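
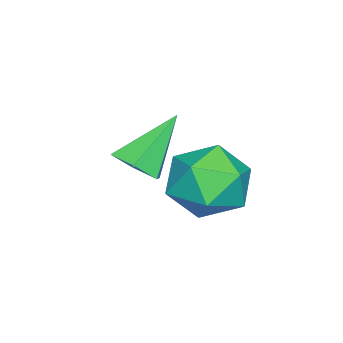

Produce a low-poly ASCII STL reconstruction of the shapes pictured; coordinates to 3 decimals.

solid 
facet normal -0.861 0.182 0.475
outer loop
vertex -1.361 0.244 -1.041
vertex -0.747 0.694 -0.102
vertex -1.091 1.422 -1.004
endloop
endfacet
facet normal -0.947 0.224 -0.232
outer loop
vertex -1.361 0.244 -1.041
vertex -1.091 1.422 -1.004
vertex -0.982 0.809 -2.041
endloop
endfacet
facet normal -0.757 -0.403 -0.514
outer loop
vertex -1.361 0.244 -1.041
vertex -0.982 0.809 -2.041
vertex -0.571 -0.298 -1.779
endloop
endfacet
facet normal -0.554 -0.832 0.018
outer loop
vertex -1.361 0.244 -1.041
vertex -0.571 -0.298 -1.779
vertex -0.426 -0.369 -0.581
endloop
endfacet
facet normal -0.618 -0.470 0.630
outer loop
vertex -1.361 0.244 -1.041
vertex -0.426 -0.369 -0.581
vertex -0.747 0.694 -0.102
endloop
endfacet
facet normal -0.499 0.722 -0.479
outer loop
vertex -0.982 0.809 -2.041
vertex -1.091 1.422 -1.004
vertex -0.134 1.609 -1.719
endloop
endfacet
facet normal -0.360 0.654 0.665
outer loop
vertex -1.091 1.422 -1.004
vertex -0.747 0.694 -0.102
vertex 0.011 1.538 -0.521
endloop
endfacet
facet normal 0.032 -0.402 0.915
outer loop
vertex -0.747 0.694 -0.102
vertex -0.426 -0.369 -0.581
vertex 0.422 0.431 -0.259
endloop
endfacet
facet normal 0.137 -0.988 -0.075
outer loop
vertex -0.426 -0.369 -0.581
vertex -0.571 -0.298 -1.779
vertex 0.531 -0.182 -1.296
endloop
endfacet
facet normal -0.192 -0.293 -0.937
outer loop
vertex -0.571 -0.298 -1.779
vertex -0.982 0.809 -2.041
vertex 0.187 0.546 -2.198
endloop
endfacet
facet normal 0.554 0.832 -0.018
outer loop
vertex 0.801 0.996 -1.259
vertex -0.134 1.609 -1.719
vertex 0.011 1.538 -0.521
endloop
endfacet
facet normal 0.757 0.403 0.514
outer loop
vertex 0.801 0.996 -1.259
vertex 0.011 1.538 -0.521
vertex 0.422 0.431 -0.259
endloop
endfacet
facet normal 0.947 -0.224 0.232
outer loop
vertex 0.801 0.996 -1.259
vertex 0.422 0.431 -0.259
vertex 0.531 -0.182 -1.296
endloop
endfacet
facet normal 0.861 -0.182 -0.475
outer loop
vertex 0.801 0.996 -1.259
vertex 0.531 -0.182 -1.296
vertex 0.187 0.546 -2.198
endloop
endfacet
facet normal 0.618 0.470 -0.630
outer loop
vertex 0.801 0.996 -1.259
vertex 0.187 0.546 -2.198
vertex -0.134 1.609 -1.719
endloop
endfacet
facet normal -0.137 0.988 0.075
outer loop
vertex 0.011 1.538 -0.521
vertex -0.134 1.609 -1.719
vertex -1.091 1.422 -1.004
endloop
endfacet
facet normal 0.192 0.293 0.937
outer loop
vertex 0.422 0.431 -0.259
vertex 0.011 1.538 -0.521
vertex -0.747 0.694 -0.102
endloop
endfacet
facet normal 0.499 -0.722 0.479
outer loop
vertex 0.531 -0.182 -1.296
vertex 0.422 0.431 -0.259
vertex -0.426 -0.369 -0.581
endloop
endfacet
facet normal 0.360 -0.654 -0.665
outer loop
vertex 0.187 0.546 -2.198
vertex 0.531 -0.182 -1.296
vertex -0.571 -0.298 -1.779
endloop
endfacet
facet normal -0.032 0.402 -0.915
outer loop
vertex -0.134 1.609 -1.719
vertex 0.187 0.546 -2.198
vertex -0.982 0.809 -2.041
endloop
endfacet
facet normal 0.572 -0.358 -0.738
outer loop
vertex -1.106 -2.35 -1.388
vertex -1.44 -1.821 -1.903
vertex -0.775 -1.617 -1.487
endloop
endfacet
facet normal 0.477 -0.097 0.874
outer loop
vertex -1.106 -2.35 -1.388
vertex -0.775 -1.617 -1.487
vertex -2.56 -1.119 -0.457
endloop
endfacet
facet normal 0.572 -0.358 -0.738
outer loop
vertex -0.775 -1.617 -1.487
vertex -1.44 -1.821 -1.903
vertex -1.109 -1.088 -2.002
endloop
endfacet
facet normal 0.475 0.749 0.461
outer loop
vertex -0.775 -1.617 -1.487
vertex -1.109 -1.088 -2.002
vertex -2.56 -1.119 -0.457
endloop
endfacet
facet normal 0.572 -0.358 -0.738
outer loop
vertex -1.109 -1.088 -2.002
vertex -1.44 -1.821 -1.903
vertex -1.773 -1.292 -2.418
endloop
endfacet
facet normal -0.195 0.967 -0.163
outer loop
vertex -1.109 -1.088 -2.002
vertex -1.773 -1.292 -2.418
vertex -2.56 -1.119 -0.457
endloop
endfacet
facet normal 0.572 -0.358 -0.738
outer loop
vertex -1.773 -1.292 -2.418
vertex -1.44 -1.821 -1.903
vertex -2.104 -2.025 -2.319
endloop
endfacet
facet normal -0.862 0.339 -0.376
outer loop
vertex -1.773 -1.292 -2.418
vertex -2.104 -2.025 -2.319
vertex -2.56 -1.119 -0.457
endloop
endfacet
facet normal 0.572 -0.357 -0.738
outer loop
vertex -2.104 -2.025 -2.319
vertex -1.44 -1.821 -1.903
vertex -1.77 -2.554 -1.804
endloop
endfacet
facet normal -0.861 -0.508 0.036
outer loop
vertex -2.104 -2.025 -2.319
vertex -1.77 -2.554 -1.804
vertex -2.56 -1.119 -0.457
endloop
endfacet
facet normal 0.572 -0.357 -0.738
outer loop
vertex -1.77 -2.554 -1.804
vertex -1.44 -1.821 -1.903
vertex -1.106 -2.35 -1.388
endloop
endfacet
facet normal -0.191 -0.726 0.661
outer loop
vertex -1.77 -2.554 -1.804
vertex -1.106 -2.35 -1.388
vertex -2.56 -1.119 -0.457
endloop
endfacet

endsolid


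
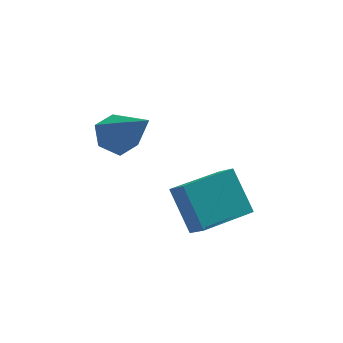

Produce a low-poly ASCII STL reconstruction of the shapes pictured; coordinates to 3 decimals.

solid 
facet normal -0.899 -0.435 0.050
outer loop
vertex 2.828 -3.992 -0.632
vertex 2.415 -2.986 0.688
vertex 2.529 -3.433 -1.152
endloop
endfacet
facet normal 0.242 -0.588 -0.772
outer loop
vertex 4.265 -2.594 -1.248
vertex 2.828 -3.992 -0.632
vertex 2.529 -3.433 -1.152
endloop
endfacet
facet normal -0.899 -0.435 0.050
outer loop
vertex 2.529 -3.433 -1.152
vertex 2.415 -2.986 0.688
vertex 2.116 -2.427 0.168
endloop
endfacet
facet normal -0.365 0.682 -0.634
outer loop
vertex 2.116 -2.427 0.168
vertex 4.265 -2.594 -1.248
vertex 2.529 -3.433 -1.152
endloop
endfacet
facet normal 0.365 -0.682 0.634
outer loop
vertex 2.828 -3.992 -0.632
vertex 4.151 -2.147 0.592
vertex 2.415 -2.986 0.688
endloop
endfacet
facet normal 0.242 -0.588 -0.772
outer loop
vertex 4.564 -3.153 -0.728
vertex 2.828 -3.992 -0.632
vertex 4.265 -2.594 -1.248
endloop
endfacet
facet normal 0.365 -0.682 0.634
outer loop
vertex 4.564 -3.153 -0.728
vertex 4.151 -2.147 0.592
vertex 2.828 -3.992 -0.632
endloop
endfacet
facet normal -0.242 0.588 0.772
outer loop
vertex 2.415 -2.986 0.688
vertex 4.151 -2.147 0.592
vertex 2.116 -2.427 0.168
endloop
endfacet
facet normal -0.365 0.682 -0.634
outer loop
vertex 3.852 -1.588 0.072
vertex 4.265 -2.594 -1.248
vertex 2.116 -2.427 0.168
endloop
endfacet
facet normal -0.242 0.588 0.772
outer loop
vertex 2.116 -2.427 0.168
vertex 4.151 -2.147 0.592
vertex 3.852 -1.588 0.072
endloop
endfacet
facet normal 0.899 0.435 -0.050
outer loop
vertex 3.852 -1.588 0.072
vertex 4.564 -3.153 -0.728
vertex 4.265 -2.594 -1.248
endloop
endfacet
facet normal 0.899 0.435 -0.050
outer loop
vertex 4.151 -2.147 0.592
vertex 4.564 -3.153 -0.728
vertex 3.852 -1.588 0.072
endloop
endfacet
facet normal -0.374 0.606 -0.702
outer loop
vertex 1.286 -1.807 1.89
vertex 0.661 -1.674 2.338
vertex 1.289 -1.216 2.399
endloop
endfacet
facet normal 0.998 0.037 -0.049
outer loop
vertex 1.286 -1.807 1.89
vertex 1.289 -1.216 2.399
vertex 1.419 -2.906 3.762
endloop
endfacet
facet normal -0.374 0.606 -0.702
outer loop
vertex 1.289 -1.216 2.399
vertex 0.661 -1.674 2.338
vertex 0.664 -1.083 2.847
endloop
endfacet
facet normal 0.562 0.545 0.622
outer loop
vertex 1.289 -1.216 2.399
vertex 0.664 -1.083 2.847
vertex 1.419 -2.906 3.762
endloop
endfacet
facet normal -0.374 0.606 -0.702
outer loop
vertex 0.664 -1.083 2.847
vertex 0.661 -1.674 2.338
vertex 0.036 -1.542 2.785
endloop
endfacet
facet normal -0.319 0.316 0.893
outer loop
vertex 0.664 -1.083 2.847
vertex 0.036 -1.542 2.785
vertex 1.419 -2.906 3.762
endloop
endfacet
facet normal -0.374 0.606 -0.702
outer loop
vertex 0.036 -1.542 2.785
vertex 0.661 -1.674 2.338
vertex 0.033 -2.133 2.276
endloop
endfacet
facet normal -0.762 -0.420 0.492
outer loop
vertex 0.036 -1.542 2.785
vertex 0.033 -2.133 2.276
vertex 1.419 -2.906 3.762
endloop
endfacet
facet normal -0.374 0.606 -0.702
outer loop
vertex 0.033 -2.133 2.276
vertex 0.661 -1.674 2.338
vertex 0.658 -2.265 1.829
endloop
endfacet
facet normal -0.325 -0.928 -0.180
outer loop
vertex 0.033 -2.133 2.276
vertex 0.658 -2.265 1.829
vertex 1.419 -2.906 3.762
endloop
endfacet
facet normal -0.374 0.606 -0.702
outer loop
vertex 0.658 -2.265 1.829
vertex 0.661 -1.674 2.338
vertex 1.286 -1.807 1.89
endloop
endfacet
facet normal 0.554 -0.700 -0.450
outer loop
vertex 0.658 -2.265 1.829
vertex 1.286 -1.807 1.89
vertex 1.419 -2.906 3.762
endloop
endfacet

endsolid


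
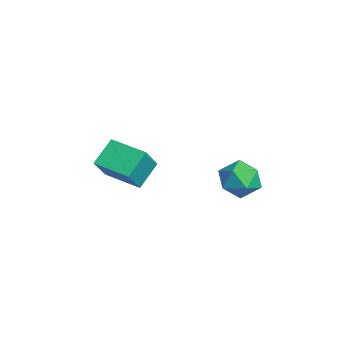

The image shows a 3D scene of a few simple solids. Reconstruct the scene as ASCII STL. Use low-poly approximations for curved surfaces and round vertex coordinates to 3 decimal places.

solid 
facet normal -0.824 0.381 0.420
outer loop
vertex -3.559 1.161 2.197
vertex -3.029 1.289 3.121
vertex -3.036 2.077 2.392
endloop
endfacet
facet normal -0.807 0.520 -0.281
outer loop
vertex -3.559 1.161 2.197
vertex -3.036 2.077 2.392
vertex -2.987 1.628 1.419
endloop
endfacet
facet normal -0.771 -0.102 -0.628
outer loop
vertex -3.559 1.161 2.197
vertex -2.987 1.628 1.419
vertex -2.95 0.564 1.546
endloop
endfacet
facet normal -0.767 -0.625 -0.144
outer loop
vertex -3.559 1.161 2.197
vertex -2.95 0.564 1.546
vertex -2.976 0.354 2.597
endloop
endfacet
facet normal -0.799 -0.328 0.504
outer loop
vertex -3.559 1.161 2.197
vertex -2.976 0.354 2.597
vertex -3.029 1.289 3.121
endloop
endfacet
facet normal -0.208 0.884 -0.418
outer loop
vertex -2.987 1.628 1.419
vertex -3.036 2.077 2.392
vertex -2.104 2.046 1.863
endloop
endfacet
facet normal -0.236 0.659 0.714
outer loop
vertex -3.036 2.077 2.392
vertex -3.029 1.289 3.121
vertex -2.13 1.836 2.914
endloop
endfacet
facet normal -0.197 -0.488 0.850
outer loop
vertex -3.029 1.289 3.121
vertex -2.976 0.354 2.597
vertex -2.093 0.772 3.041
endloop
endfacet
facet normal -0.144 -0.970 -0.197
outer loop
vertex -2.976 0.354 2.597
vertex -2.95 0.564 1.546
vertex -2.044 0.323 2.068
endloop
endfacet
facet normal -0.151 -0.122 -0.981
outer loop
vertex -2.95 0.564 1.546
vertex -2.987 1.628 1.419
vertex -2.051 1.111 1.339
endloop
endfacet
facet normal 0.767 0.625 0.144
outer loop
vertex -1.521 1.239 2.263
vertex -2.104 2.046 1.863
vertex -2.13 1.836 2.914
endloop
endfacet
facet normal 0.771 0.102 0.628
outer loop
vertex -1.521 1.239 2.263
vertex -2.13 1.836 2.914
vertex -2.093 0.772 3.041
endloop
endfacet
facet normal 0.807 -0.520 0.281
outer loop
vertex -1.521 1.239 2.263
vertex -2.093 0.772 3.041
vertex -2.044 0.323 2.068
endloop
endfacet
facet normal 0.824 -0.381 -0.420
outer loop
vertex -1.521 1.239 2.263
vertex -2.044 0.323 2.068
vertex -2.051 1.111 1.339
endloop
endfacet
facet normal 0.799 0.328 -0.504
outer loop
vertex -1.521 1.239 2.263
vertex -2.051 1.111 1.339
vertex -2.104 2.046 1.863
endloop
endfacet
facet normal 0.144 0.970 0.197
outer loop
vertex -2.13 1.836 2.914
vertex -2.104 2.046 1.863
vertex -3.036 2.077 2.392
endloop
endfacet
facet normal 0.151 0.122 0.981
outer loop
vertex -2.093 0.772 3.041
vertex -2.13 1.836 2.914
vertex -3.029 1.289 3.121
endloop
endfacet
facet normal 0.208 -0.884 0.418
outer loop
vertex -2.044 0.323 2.068
vertex -2.093 0.772 3.041
vertex -2.976 0.354 2.597
endloop
endfacet
facet normal 0.236 -0.659 -0.714
outer loop
vertex -2.051 1.111 1.339
vertex -2.044 0.323 2.068
vertex -2.95 0.564 1.546
endloop
endfacet
facet normal 0.197 0.488 -0.850
outer loop
vertex -2.104 2.046 1.863
vertex -2.051 1.111 1.339
vertex -2.987 1.628 1.419
endloop
endfacet
facet normal -0.693 -0.707 0.143
outer loop
vertex -3.576 -4.14 4.731
vertex -4.519 -3.483 3.412
vertex -2.867 -5.028 3.782
endloop
endfacet
facet normal 0.539 -0.375 0.754
outer loop
vertex -1.641 -3.777 3.528
vertex -3.576 -4.14 4.731
vertex -2.867 -5.028 3.782
endloop
endfacet
facet normal -0.693 -0.707 0.143
outer loop
vertex -2.867 -5.028 3.782
vertex -4.519 -3.483 3.412
vertex -3.811 -4.37 2.463
endloop
endfacet
facet normal 0.479 -0.599 -0.642
outer loop
vertex -3.811 -4.37 2.463
vertex -1.641 -3.777 3.528
vertex -2.867 -5.028 3.782
endloop
endfacet
facet normal -0.479 0.600 0.641
outer loop
vertex -3.576 -4.14 4.731
vertex -3.293 -2.232 3.158
vertex -4.519 -3.483 3.412
endloop
endfacet
facet normal 0.539 -0.376 0.754
outer loop
vertex -2.349 -2.89 4.477
vertex -3.576 -4.14 4.731
vertex -1.641 -3.777 3.528
endloop
endfacet
facet normal -0.478 0.600 0.641
outer loop
vertex -2.349 -2.89 4.477
vertex -3.293 -2.232 3.158
vertex -3.576 -4.14 4.731
endloop
endfacet
facet normal -0.539 0.376 -0.754
outer loop
vertex -4.519 -3.483 3.412
vertex -3.293 -2.232 3.158
vertex -3.811 -4.37 2.463
endloop
endfacet
facet normal 0.479 -0.600 -0.641
outer loop
vertex -2.584 -3.12 2.209
vertex -1.641 -3.777 3.528
vertex -3.811 -4.37 2.463
endloop
endfacet
facet normal -0.539 0.376 -0.754
outer loop
vertex -3.811 -4.37 2.463
vertex -3.293 -2.232 3.158
vertex -2.584 -3.12 2.209
endloop
endfacet
facet normal 0.693 0.707 -0.143
outer loop
vertex -2.584 -3.12 2.209
vertex -2.349 -2.89 4.477
vertex -1.641 -3.777 3.528
endloop
endfacet
facet normal 0.693 0.707 -0.143
outer loop
vertex -3.293 -2.232 3.158
vertex -2.349 -2.89 4.477
vertex -2.584 -3.12 2.209
endloop
endfacet

endsolid


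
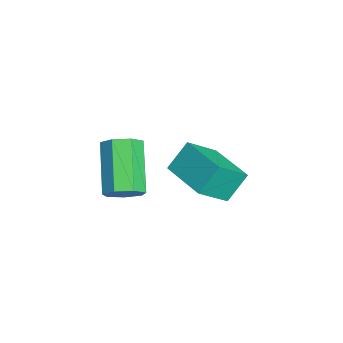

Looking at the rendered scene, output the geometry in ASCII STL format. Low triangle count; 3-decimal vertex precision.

solid 
facet normal -0.863 -0.506 0.016
outer loop
vertex -1.956 -0.702 -1.997
vertex -2.323 -0.045 -1.025
vertex -2.536 0.26 -2.866
endloop
endfacet
facet normal 0.299 -0.534 -0.791
outer loop
vertex -0.957 1.185 -2.895
vertex -1.956 -0.702 -1.997
vertex -2.536 0.26 -2.866
endloop
endfacet
facet normal -0.863 -0.506 0.016
outer loop
vertex -2.536 0.26 -2.866
vertex -2.323 -0.045 -1.025
vertex -2.903 0.917 -1.894
endloop
endfacet
facet normal -0.408 0.677 -0.612
outer loop
vertex -2.903 0.917 -1.894
vertex -0.957 1.185 -2.895
vertex -2.536 0.26 -2.866
endloop
endfacet
facet normal 0.408 -0.677 0.612
outer loop
vertex -1.956 -0.702 -1.997
vertex -0.744 0.88 -1.054
vertex -2.323 -0.045 -1.025
endloop
endfacet
facet normal 0.299 -0.534 -0.791
outer loop
vertex -0.377 0.223 -2.026
vertex -1.956 -0.702 -1.997
vertex -0.957 1.185 -2.895
endloop
endfacet
facet normal 0.408 -0.677 0.612
outer loop
vertex -0.377 0.223 -2.026
vertex -0.744 0.88 -1.054
vertex -1.956 -0.702 -1.997
endloop
endfacet
facet normal -0.299 0.534 0.791
outer loop
vertex -2.323 -0.045 -1.025
vertex -0.744 0.88 -1.054
vertex -2.903 0.917 -1.894
endloop
endfacet
facet normal -0.408 0.677 -0.612
outer loop
vertex -1.324 1.842 -1.923
vertex -0.957 1.185 -2.895
vertex -2.903 0.917 -1.894
endloop
endfacet
facet normal -0.299 0.534 0.791
outer loop
vertex -2.903 0.917 -1.894
vertex -0.744 0.88 -1.054
vertex -1.324 1.842 -1.923
endloop
endfacet
facet normal 0.863 0.506 -0.016
outer loop
vertex -1.324 1.842 -1.923
vertex -0.377 0.223 -2.026
vertex -0.957 1.185 -2.895
endloop
endfacet
facet normal 0.863 0.506 -0.016
outer loop
vertex -0.744 0.88 -1.054
vertex -0.377 0.223 -2.026
vertex -1.324 1.842 -1.923
endloop
endfacet
facet normal 0.746 0.023 -0.666
outer loop
vertex 2.296 -2.39 0.253
vertex 1.89 -2.098 -0.192
vertex 2.287 -1.809 0.263
endloop
endfacet
facet normal 0.666 -0.003 0.746
outer loop
vertex 2.296 -2.39 0.253
vertex 2.287 -1.809 0.263
vertex 0.856 -2.435 1.537
endloop
endfacet
facet normal 0.666 -0.004 0.746
outer loop
vertex 0.856 -2.435 1.537
vertex 2.287 -1.809 0.263
vertex 0.847 -1.854 1.548
endloop
endfacet
facet normal -0.746 -0.024 0.665
outer loop
vertex 0.856 -2.435 1.537
vertex 0.847 -1.854 1.548
vertex 0.45 -2.142 1.092
endloop
endfacet
facet normal 0.746 0.024 -0.666
outer loop
vertex 2.287 -1.809 0.263
vertex 1.89 -2.098 -0.192
vertex 1.979 -1.445 -0.069
endloop
endfacet
facet normal 0.404 0.779 0.480
outer loop
vertex 2.287 -1.809 0.263
vertex 1.979 -1.445 -0.069
vertex 0.847 -1.854 1.548
endloop
endfacet
facet normal 0.403 0.780 0.479
outer loop
vertex 0.847 -1.854 1.548
vertex 1.979 -1.445 -0.069
vertex 0.539 -1.49 1.215
endloop
endfacet
facet normal -0.747 -0.024 0.665
outer loop
vertex 0.847 -1.854 1.548
vertex 0.539 -1.49 1.215
vertex 0.45 -2.142 1.092
endloop
endfacet
facet normal 0.747 0.023 -0.665
outer loop
vertex 1.979 -1.445 -0.069
vertex 1.89 -2.098 -0.192
vertex 1.604 -1.573 -0.495
endloop
endfacet
facet normal -0.163 0.975 -0.149
outer loop
vertex 1.979 -1.445 -0.069
vertex 1.604 -1.573 -0.495
vertex 0.539 -1.49 1.215
endloop
endfacet
facet normal -0.162 0.976 -0.148
outer loop
vertex 0.539 -1.49 1.215
vertex 1.604 -1.573 -0.495
vertex 0.164 -1.617 0.79
endloop
endfacet
facet normal -0.746 -0.024 0.665
outer loop
vertex 0.539 -1.49 1.215
vertex 0.164 -1.617 0.79
vertex 0.45 -2.142 1.092
endloop
endfacet
facet normal 0.746 0.022 -0.665
outer loop
vertex 1.604 -1.573 -0.495
vertex 1.89 -2.098 -0.192
vertex 1.444 -2.096 -0.692
endloop
endfacet
facet normal -0.607 0.436 -0.665
outer loop
vertex 1.604 -1.573 -0.495
vertex 1.444 -2.096 -0.692
vertex 0.164 -1.617 0.79
endloop
endfacet
facet normal -0.606 0.437 -0.665
outer loop
vertex 0.164 -1.617 0.79
vertex 1.444 -2.096 -0.692
vertex 0.004 -2.14 0.592
endloop
endfacet
facet normal -0.746 -0.024 0.665
outer loop
vertex 0.164 -1.617 0.79
vertex 0.004 -2.14 0.592
vertex 0.45 -2.142 1.092
endloop
endfacet
facet normal 0.746 0.023 -0.665
outer loop
vertex 1.444 -2.096 -0.692
vertex 1.89 -2.098 -0.192
vertex 1.62 -2.62 -0.513
endloop
endfacet
facet normal -0.593 -0.431 -0.680
outer loop
vertex 1.444 -2.096 -0.692
vertex 1.62 -2.62 -0.513
vertex 0.004 -2.14 0.592
endloop
endfacet
facet normal -0.593 -0.431 -0.680
outer loop
vertex 0.004 -2.14 0.592
vertex 1.62 -2.62 -0.513
vertex 0.18 -2.665 0.771
endloop
endfacet
facet normal -0.746 -0.023 0.665
outer loop
vertex 0.004 -2.14 0.592
vertex 0.18 -2.665 0.771
vertex 0.45 -2.142 1.092
endloop
endfacet
facet normal 0.747 0.023 -0.665
outer loop
vertex 1.62 -2.62 -0.513
vertex 1.89 -2.098 -0.192
vertex 1.999 -2.751 -0.092
endloop
endfacet
facet normal -0.133 -0.974 -0.183
outer loop
vertex 1.62 -2.62 -0.513
vertex 1.999 -2.751 -0.092
vertex 0.18 -2.665 0.771
endloop
endfacet
facet normal -0.133 -0.974 -0.183
outer loop
vertex 0.18 -2.665 0.771
vertex 1.999 -2.751 -0.092
vertex 0.559 -2.796 1.192
endloop
endfacet
facet normal -0.747 -0.023 0.665
outer loop
vertex 0.18 -2.665 0.771
vertex 0.559 -2.796 1.192
vertex 0.45 -2.142 1.092
endloop
endfacet
facet normal 0.746 0.023 -0.666
outer loop
vertex 1.999 -2.751 -0.092
vertex 1.89 -2.098 -0.192
vertex 2.296 -2.39 0.253
endloop
endfacet
facet normal 0.427 -0.783 0.452
outer loop
vertex 1.999 -2.751 -0.092
vertex 2.296 -2.39 0.253
vertex 0.559 -2.796 1.192
endloop
endfacet
facet normal 0.427 -0.783 0.452
outer loop
vertex 0.559 -2.796 1.192
vertex 2.296 -2.39 0.253
vertex 0.856 -2.435 1.537
endloop
endfacet
facet normal -0.746 -0.023 0.666
outer loop
vertex 0.559 -2.796 1.192
vertex 0.856 -2.435 1.537
vertex 0.45 -2.142 1.092
endloop
endfacet

endsolid


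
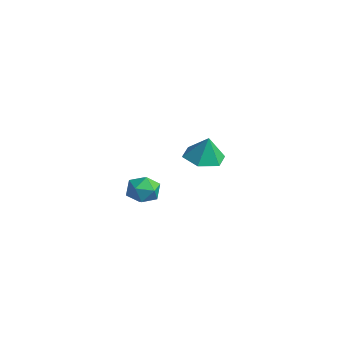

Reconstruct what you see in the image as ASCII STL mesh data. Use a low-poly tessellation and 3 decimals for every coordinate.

solid 
facet normal -0.234 -0.066 -0.970
outer loop
vertex -1.334 2.175 -0.993
vertex -2.286 1.906 -0.745
vertex -2.051 2.891 -0.869
endloop
endfacet
facet normal 0.690 0.628 0.361
outer loop
vertex -1.334 2.175 -0.993
vertex -2.051 2.891 -0.869
vertex -1.974 1.994 0.545
endloop
endfacet
facet normal -0.234 -0.066 -0.970
outer loop
vertex -2.051 2.891 -0.869
vertex -2.286 1.906 -0.745
vertex -3.002 2.621 -0.621
endloop
endfacet
facet normal -0.098 0.838 0.537
outer loop
vertex -2.051 2.891 -0.869
vertex -3.002 2.621 -0.621
vertex -1.974 1.994 0.545
endloop
endfacet
facet normal -0.234 -0.066 -0.970
outer loop
vertex -3.002 2.621 -0.621
vertex -2.286 1.906 -0.745
vertex -3.238 1.636 -0.497
endloop
endfacet
facet normal -0.657 0.247 0.712
outer loop
vertex -3.002 2.621 -0.621
vertex -3.238 1.636 -0.497
vertex -1.974 1.994 0.545
endloop
endfacet
facet normal -0.234 -0.066 -0.970
outer loop
vertex -3.238 1.636 -0.497
vertex -2.286 1.906 -0.745
vertex -2.521 0.921 -0.621
endloop
endfacet
facet normal -0.430 -0.555 0.712
outer loop
vertex -3.238 1.636 -0.497
vertex -2.521 0.921 -0.621
vertex -1.974 1.994 0.545
endloop
endfacet
facet normal -0.234 -0.066 -0.970
outer loop
vertex -2.521 0.921 -0.621
vertex -2.286 1.906 -0.745
vertex -1.569 1.191 -0.869
endloop
endfacet
facet normal 0.357 -0.765 0.536
outer loop
vertex -2.521 0.921 -0.621
vertex -1.569 1.191 -0.869
vertex -1.974 1.994 0.545
endloop
endfacet
facet normal -0.234 -0.066 -0.970
outer loop
vertex -1.569 1.191 -0.869
vertex -2.286 1.906 -0.745
vertex -1.334 2.175 -0.993
endloop
endfacet
facet normal 0.916 -0.173 0.361
outer loop
vertex -1.569 1.191 -0.869
vertex -1.334 2.175 -0.993
vertex -1.974 1.994 0.545
endloop
endfacet
facet normal -0.163 0.651 0.741
outer loop
vertex 2.54 -2.949 0.945
vertex 1.83 -3.305 1.102
vertex 2.501 -3.561 1.474
endloop
endfacet
facet normal 0.535 0.532 0.656
outer loop
vertex 2.54 -2.949 0.945
vertex 2.501 -3.561 1.474
vertex 3.112 -3.523 0.944
endloop
endfacet
facet normal 0.708 0.706 -0.014
outer loop
vertex 2.54 -2.949 0.945
vertex 3.112 -3.523 0.944
vertex 2.818 -3.242 0.244
endloop
endfacet
facet normal 0.115 0.932 -0.344
outer loop
vertex 2.54 -2.949 0.945
vertex 2.818 -3.242 0.244
vertex 2.025 -3.108 0.341
endloop
endfacet
facet normal -0.423 0.898 0.124
outer loop
vertex 2.54 -2.949 0.945
vertex 2.025 -3.108 0.341
vertex 1.83 -3.305 1.102
endloop
endfacet
facet normal 0.652 -0.167 0.740
outer loop
vertex 3.112 -3.523 0.944
vertex 2.501 -3.561 1.474
vertex 2.755 -4.232 1.099
endloop
endfacet
facet normal -0.478 0.025 0.878
outer loop
vertex 2.501 -3.561 1.474
vertex 1.83 -3.305 1.102
vertex 1.962 -4.098 1.196
endloop
endfacet
facet normal -0.897 0.425 -0.120
outer loop
vertex 1.83 -3.305 1.102
vertex 2.025 -3.108 0.341
vertex 1.668 -3.817 0.496
endloop
endfacet
facet normal -0.026 0.480 -0.877
outer loop
vertex 2.025 -3.108 0.341
vertex 2.818 -3.242 0.244
vertex 2.279 -3.779 -0.034
endloop
endfacet
facet normal 0.931 0.114 -0.345
outer loop
vertex 2.818 -3.242 0.244
vertex 3.112 -3.523 0.944
vertex 2.95 -4.035 0.338
endloop
endfacet
facet normal -0.115 -0.932 0.344
outer loop
vertex 2.24 -4.391 0.495
vertex 2.755 -4.232 1.099
vertex 1.962 -4.098 1.196
endloop
endfacet
facet normal -0.708 -0.706 0.014
outer loop
vertex 2.24 -4.391 0.495
vertex 1.962 -4.098 1.196
vertex 1.668 -3.817 0.496
endloop
endfacet
facet normal -0.535 -0.532 -0.656
outer loop
vertex 2.24 -4.391 0.495
vertex 1.668 -3.817 0.496
vertex 2.279 -3.779 -0.034
endloop
endfacet
facet normal 0.163 -0.651 -0.741
outer loop
vertex 2.24 -4.391 0.495
vertex 2.279 -3.779 -0.034
vertex 2.95 -4.035 0.338
endloop
endfacet
facet normal 0.423 -0.898 -0.124
outer loop
vertex 2.24 -4.391 0.495
vertex 2.95 -4.035 0.338
vertex 2.755 -4.232 1.099
endloop
endfacet
facet normal 0.026 -0.480 0.877
outer loop
vertex 1.962 -4.098 1.196
vertex 2.755 -4.232 1.099
vertex 2.501 -3.561 1.474
endloop
endfacet
facet normal -0.931 -0.114 0.345
outer loop
vertex 1.668 -3.817 0.496
vertex 1.962 -4.098 1.196
vertex 1.83 -3.305 1.102
endloop
endfacet
facet normal -0.652 0.167 -0.740
outer loop
vertex 2.279 -3.779 -0.034
vertex 1.668 -3.817 0.496
vertex 2.025 -3.108 0.341
endloop
endfacet
facet normal 0.478 -0.025 -0.878
outer loop
vertex 2.95 -4.035 0.338
vertex 2.279 -3.779 -0.034
vertex 2.818 -3.242 0.244
endloop
endfacet
facet normal 0.897 -0.425 0.120
outer loop
vertex 2.755 -4.232 1.099
vertex 2.95 -4.035 0.338
vertex 3.112 -3.523 0.944
endloop
endfacet

endsolid


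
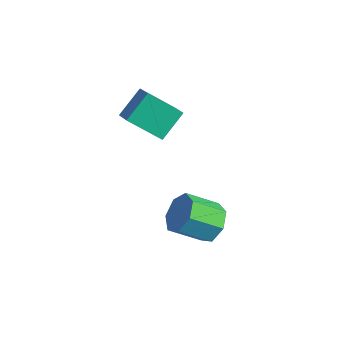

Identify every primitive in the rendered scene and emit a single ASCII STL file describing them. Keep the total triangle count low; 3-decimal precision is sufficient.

solid 
facet normal 0.480 0.665 -0.572
outer loop
vertex 2.493 -2.721 0.475
vertex 2.162 -3.081 -0.221
vertex 1.846 -2.448 0.25
endloop
endfacet
facet normal 0.009 0.648 0.761
outer loop
vertex 2.493 -2.721 0.475
vertex 1.846 -2.448 0.25
vertex 1.788 -3.699 1.316
endloop
endfacet
facet normal 0.009 0.648 0.761
outer loop
vertex 1.788 -3.699 1.316
vertex 1.846 -2.448 0.25
vertex 1.141 -3.426 1.091
endloop
endfacet
facet normal -0.480 -0.665 0.572
outer loop
vertex 1.788 -3.699 1.316
vertex 1.141 -3.426 1.091
vertex 1.458 -4.059 0.621
endloop
endfacet
facet normal 0.479 0.665 -0.573
outer loop
vertex 1.846 -2.448 0.25
vertex 2.162 -3.081 -0.221
vertex 1.437 -2.652 -0.329
endloop
endfacet
facet normal -0.680 0.694 0.236
outer loop
vertex 1.846 -2.448 0.25
vertex 1.437 -2.652 -0.329
vertex 1.141 -3.426 1.091
endloop
endfacet
facet normal -0.680 0.694 0.236
outer loop
vertex 1.141 -3.426 1.091
vertex 1.437 -2.652 -0.329
vertex 0.732 -3.63 0.512
endloop
endfacet
facet normal -0.479 -0.665 0.573
outer loop
vertex 1.141 -3.426 1.091
vertex 0.732 -3.63 0.512
vertex 1.458 -4.059 0.621
endloop
endfacet
facet normal 0.479 0.665 -0.572
outer loop
vertex 1.437 -2.652 -0.329
vertex 2.162 -3.081 -0.221
vertex 1.574 -3.179 -0.827
endloop
endfacet
facet normal -0.858 0.217 -0.466
outer loop
vertex 1.437 -2.652 -0.329
vertex 1.574 -3.179 -0.827
vertex 0.732 -3.63 0.512
endloop
endfacet
facet normal -0.858 0.216 -0.467
outer loop
vertex 0.732 -3.63 0.512
vertex 1.574 -3.179 -0.827
vertex 0.87 -4.157 0.015
endloop
endfacet
facet normal -0.479 -0.665 0.572
outer loop
vertex 0.732 -3.63 0.512
vertex 0.87 -4.157 0.015
vertex 1.458 -4.059 0.621
endloop
endfacet
facet normal 0.479 0.666 -0.572
outer loop
vertex 1.574 -3.179 -0.827
vertex 2.162 -3.081 -0.221
vertex 2.155 -3.632 -0.868
endloop
endfacet
facet normal -0.389 -0.424 -0.818
outer loop
vertex 1.574 -3.179 -0.827
vertex 2.155 -3.632 -0.868
vertex 0.87 -4.157 0.015
endloop
endfacet
facet normal -0.389 -0.424 -0.818
outer loop
vertex 0.87 -4.157 0.015
vertex 2.155 -3.632 -0.868
vertex 1.45 -4.61 -0.026
endloop
endfacet
facet normal -0.479 -0.665 0.573
outer loop
vertex 0.87 -4.157 0.015
vertex 1.45 -4.61 -0.026
vertex 1.458 -4.059 0.621
endloop
endfacet
facet normal 0.480 0.665 -0.572
outer loop
vertex 2.155 -3.632 -0.868
vertex 2.162 -3.081 -0.221
vertex 2.741 -3.671 -0.422
endloop
endfacet
facet normal 0.372 -0.745 -0.554
outer loop
vertex 2.155 -3.632 -0.868
vertex 2.741 -3.671 -0.422
vertex 1.45 -4.61 -0.026
endloop
endfacet
facet normal 0.372 -0.745 -0.554
outer loop
vertex 1.45 -4.61 -0.026
vertex 2.741 -3.671 -0.422
vertex 2.036 -4.649 0.42
endloop
endfacet
facet normal -0.480 -0.665 0.572
outer loop
vertex 1.45 -4.61 -0.026
vertex 2.036 -4.649 0.42
vertex 1.458 -4.059 0.621
endloop
endfacet
facet normal 0.479 0.665 -0.572
outer loop
vertex 2.741 -3.671 -0.422
vertex 2.162 -3.081 -0.221
vertex 2.891 -3.265 0.176
endloop
endfacet
facet normal 0.854 -0.505 0.129
outer loop
vertex 2.741 -3.671 -0.422
vertex 2.891 -3.265 0.176
vertex 2.036 -4.649 0.42
endloop
endfacet
facet normal 0.854 -0.505 0.127
outer loop
vertex 2.036 -4.649 0.42
vertex 2.891 -3.265 0.176
vertex 2.187 -4.243 1.017
endloop
endfacet
facet normal -0.479 -0.665 0.573
outer loop
vertex 2.036 -4.649 0.42
vertex 2.187 -4.243 1.017
vertex 1.458 -4.059 0.621
endloop
endfacet
facet normal 0.480 0.665 -0.572
outer loop
vertex 2.891 -3.265 0.176
vertex 2.162 -3.081 -0.221
vertex 2.493 -2.721 0.475
endloop
endfacet
facet normal 0.692 0.115 0.713
outer loop
vertex 2.891 -3.265 0.176
vertex 2.493 -2.721 0.475
vertex 2.187 -4.243 1.017
endloop
endfacet
facet normal 0.691 0.115 0.713
outer loop
vertex 2.187 -4.243 1.017
vertex 2.493 -2.721 0.475
vertex 1.788 -3.699 1.316
endloop
endfacet
facet normal -0.479 -0.666 0.572
outer loop
vertex 2.187 -4.243 1.017
vertex 1.788 -3.699 1.316
vertex 1.458 -4.059 0.621
endloop
endfacet
facet normal -0.559 -0.515 0.650
outer loop
vertex -1.15 -3.077 5.096
vertex -1.838 -2.813 4.714
vertex -1.11 -4.143 4.285
endloop
endfacet
facet normal 0.829 -0.319 0.460
outer loop
vertex -0.182 -3.287 3.206
vertex -1.15 -3.077 5.096
vertex -1.11 -4.143 4.285
endloop
endfacet
facet normal -0.559 -0.515 0.650
outer loop
vertex -1.11 -4.143 4.285
vertex -1.838 -2.813 4.714
vertex -1.798 -3.879 3.903
endloop
endfacet
facet normal 0.031 -0.796 -0.605
outer loop
vertex -1.798 -3.879 3.903
vertex -0.182 -3.287 3.206
vertex -1.11 -4.143 4.285
endloop
endfacet
facet normal -0.031 0.796 0.605
outer loop
vertex -1.15 -3.077 5.096
vertex -0.91 -1.957 3.635
vertex -1.838 -2.813 4.714
endloop
endfacet
facet normal 0.829 -0.319 0.460
outer loop
vertex -0.222 -2.221 4.017
vertex -1.15 -3.077 5.096
vertex -0.182 -3.287 3.206
endloop
endfacet
facet normal -0.031 0.796 0.605
outer loop
vertex -0.222 -2.221 4.017
vertex -0.91 -1.957 3.635
vertex -1.15 -3.077 5.096
endloop
endfacet
facet normal -0.829 0.319 -0.460
outer loop
vertex -1.838 -2.813 4.714
vertex -0.91 -1.957 3.635
vertex -1.798 -3.879 3.903
endloop
endfacet
facet normal 0.031 -0.796 -0.605
outer loop
vertex -0.87 -3.023 2.824
vertex -0.182 -3.287 3.206
vertex -1.798 -3.879 3.903
endloop
endfacet
facet normal -0.829 0.319 -0.460
outer loop
vertex -1.798 -3.879 3.903
vertex -0.91 -1.957 3.635
vertex -0.87 -3.023 2.824
endloop
endfacet
facet normal 0.559 0.515 -0.650
outer loop
vertex -0.87 -3.023 2.824
vertex -0.222 -2.221 4.017
vertex -0.182 -3.287 3.206
endloop
endfacet
facet normal 0.559 0.515 -0.650
outer loop
vertex -0.91 -1.957 3.635
vertex -0.222 -2.221 4.017
vertex -0.87 -3.023 2.824
endloop
endfacet

endsolid


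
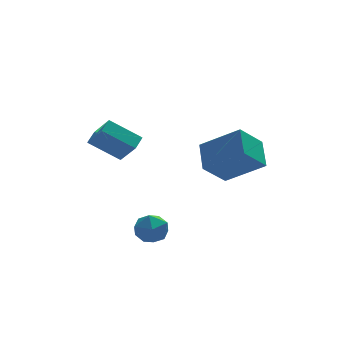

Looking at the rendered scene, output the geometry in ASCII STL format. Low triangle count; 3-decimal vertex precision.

solid 
facet normal 0.502 0.121 0.857
outer loop
vertex -2.967 -2.996 -0.48
vertex -3.525 -3.549 -0.075
vertex -2.794 -3.862 -0.459
endloop
endfacet
facet normal 0.936 0.194 0.295
outer loop
vertex -2.967 -2.996 -0.48
vertex -2.794 -3.862 -0.459
vertex -2.656 -3.402 -1.2
endloop
endfacet
facet normal 0.683 0.722 -0.112
outer loop
vertex -2.967 -2.996 -0.48
vertex -2.656 -3.402 -1.2
vertex -3.301 -2.804 -1.275
endloop
endfacet
facet normal 0.090 0.976 0.198
outer loop
vertex -2.967 -2.996 -0.48
vertex -3.301 -2.804 -1.275
vertex -3.839 -2.895 -0.58
endloop
endfacet
facet normal -0.021 0.605 0.796
outer loop
vertex -2.967 -2.996 -0.48
vertex -3.839 -2.895 -0.58
vertex -3.525 -3.549 -0.075
endloop
endfacet
facet normal 0.909 -0.409 -0.085
outer loop
vertex -2.656 -3.402 -1.2
vertex -2.794 -3.862 -0.459
vertex -3.021 -4.205 -1.24
endloop
endfacet
facet normal 0.207 -0.528 0.824
outer loop
vertex -2.794 -3.862 -0.459
vertex -3.525 -3.549 -0.075
vertex -3.559 -4.296 -0.545
endloop
endfacet
facet normal -0.639 0.254 0.726
outer loop
vertex -3.525 -3.549 -0.075
vertex -3.839 -2.895 -0.58
vertex -4.204 -3.698 -0.62
endloop
endfacet
facet normal -0.458 0.855 -0.243
outer loop
vertex -3.839 -2.895 -0.58
vertex -3.301 -2.804 -1.275
vertex -4.066 -3.238 -1.361
endloop
endfacet
facet normal 0.499 0.445 -0.744
outer loop
vertex -3.301 -2.804 -1.275
vertex -2.656 -3.402 -1.2
vertex -3.335 -3.551 -1.745
endloop
endfacet
facet normal -0.090 -0.976 -0.198
outer loop
vertex -3.893 -4.104 -1.34
vertex -3.021 -4.205 -1.24
vertex -3.559 -4.296 -0.545
endloop
endfacet
facet normal -0.683 -0.722 0.112
outer loop
vertex -3.893 -4.104 -1.34
vertex -3.559 -4.296 -0.545
vertex -4.204 -3.698 -0.62
endloop
endfacet
facet normal -0.936 -0.194 -0.295
outer loop
vertex -3.893 -4.104 -1.34
vertex -4.204 -3.698 -0.62
vertex -4.066 -3.238 -1.361
endloop
endfacet
facet normal -0.502 -0.121 -0.857
outer loop
vertex -3.893 -4.104 -1.34
vertex -4.066 -3.238 -1.361
vertex -3.335 -3.551 -1.745
endloop
endfacet
facet normal 0.021 -0.605 -0.796
outer loop
vertex -3.893 -4.104 -1.34
vertex -3.335 -3.551 -1.745
vertex -3.021 -4.205 -1.24
endloop
endfacet
facet normal 0.458 -0.855 0.243
outer loop
vertex -3.559 -4.296 -0.545
vertex -3.021 -4.205 -1.24
vertex -2.794 -3.862 -0.459
endloop
endfacet
facet normal -0.499 -0.445 0.744
outer loop
vertex -4.204 -3.698 -0.62
vertex -3.559 -4.296 -0.545
vertex -3.525 -3.549 -0.075
endloop
endfacet
facet normal -0.909 0.409 0.085
outer loop
vertex -4.066 -3.238 -1.361
vertex -4.204 -3.698 -0.62
vertex -3.839 -2.895 -0.58
endloop
endfacet
facet normal -0.207 0.528 -0.824
outer loop
vertex -3.335 -3.551 -1.745
vertex -4.066 -3.238 -1.361
vertex -3.301 -2.804 -1.275
endloop
endfacet
facet normal 0.639 -0.254 -0.726
outer loop
vertex -3.021 -4.205 -1.24
vertex -3.335 -3.551 -1.745
vertex -2.656 -3.402 -1.2
endloop
endfacet
facet normal -0.687 -0.293 0.665
outer loop
vertex 0.339 -4.549 3.656
vertex 0.543 -3.213 4.456
vertex -1.197 -3.611 2.481
endloop
endfacet
facet normal -0.130 -0.851 -0.509
outer loop
vertex -0.063 -3.127 1.384
vertex 0.339 -4.549 3.656
vertex -1.197 -3.611 2.481
endloop
endfacet
facet normal -0.688 -0.293 0.665
outer loop
vertex -1.197 -3.611 2.481
vertex 0.543 -3.213 4.456
vertex -0.993 -2.275 3.28
endloop
endfacet
facet normal -0.715 0.436 -0.547
outer loop
vertex -0.993 -2.275 3.28
vertex -0.063 -3.127 1.384
vertex -1.197 -3.611 2.481
endloop
endfacet
facet normal 0.715 -0.436 0.546
outer loop
vertex 0.339 -4.549 3.656
vertex 1.677 -2.729 3.359
vertex 0.543 -3.213 4.456
endloop
endfacet
facet normal -0.129 -0.851 -0.510
outer loop
vertex 1.473 -4.065 2.56
vertex 0.339 -4.549 3.656
vertex -0.063 -3.127 1.384
endloop
endfacet
facet normal 0.715 -0.436 0.547
outer loop
vertex 1.473 -4.065 2.56
vertex 1.677 -2.729 3.359
vertex 0.339 -4.549 3.656
endloop
endfacet
facet normal 0.130 0.851 0.509
outer loop
vertex 0.543 -3.213 4.456
vertex 1.677 -2.729 3.359
vertex -0.993 -2.275 3.28
endloop
endfacet
facet normal -0.715 0.436 -0.547
outer loop
vertex 0.141 -1.791 2.184
vertex -0.063 -3.127 1.384
vertex -0.993 -2.275 3.28
endloop
endfacet
facet normal 0.130 0.851 0.510
outer loop
vertex -0.993 -2.275 3.28
vertex 1.677 -2.729 3.359
vertex 0.141 -1.791 2.184
endloop
endfacet
facet normal 0.688 0.293 -0.664
outer loop
vertex 0.141 -1.791 2.184
vertex 1.473 -4.065 2.56
vertex -0.063 -3.127 1.384
endloop
endfacet
facet normal 0.687 0.293 -0.665
outer loop
vertex 1.677 -2.729 3.359
vertex 1.473 -4.065 2.56
vertex 0.141 -1.791 2.184
endloop
endfacet
facet normal -0.776 0.263 0.573
outer loop
vertex -4.523 1.269 2.966
vertex -4.066 1.924 3.285
vertex -5.028 2.153 1.877
endloop
endfacet
facet normal -0.531 -0.761 -0.372
outer loop
vertex -3.614 1.676 0.835
vertex -4.523 1.269 2.966
vertex -5.028 2.153 1.877
endloop
endfacet
facet normal -0.776 0.262 0.573
outer loop
vertex -5.028 2.153 1.877
vertex -4.066 1.924 3.285
vertex -4.571 2.807 2.197
endloop
endfacet
facet normal -0.338 0.594 -0.730
outer loop
vertex -4.571 2.807 2.197
vertex -3.614 1.676 0.835
vertex -5.028 2.153 1.877
endloop
endfacet
facet normal 0.339 -0.592 0.731
outer loop
vertex -4.523 1.269 2.966
vertex -2.652 1.447 2.243
vertex -4.066 1.924 3.285
endloop
endfacet
facet normal -0.531 -0.762 -0.372
outer loop
vertex -3.109 0.793 1.923
vertex -4.523 1.269 2.966
vertex -3.614 1.676 0.835
endloop
endfacet
facet normal 0.339 -0.594 0.730
outer loop
vertex -3.109 0.793 1.923
vertex -2.652 1.447 2.243
vertex -4.523 1.269 2.966
endloop
endfacet
facet normal 0.531 0.762 0.372
outer loop
vertex -4.066 1.924 3.285
vertex -2.652 1.447 2.243
vertex -4.571 2.807 2.197
endloop
endfacet
facet normal -0.339 0.593 -0.731
outer loop
vertex -3.157 2.331 1.154
vertex -3.614 1.676 0.835
vertex -4.571 2.807 2.197
endloop
endfacet
facet normal 0.531 0.762 0.372
outer loop
vertex -4.571 2.807 2.197
vertex -2.652 1.447 2.243
vertex -3.157 2.331 1.154
endloop
endfacet
facet normal 0.776 -0.262 -0.573
outer loop
vertex -3.157 2.331 1.154
vertex -3.109 0.793 1.923
vertex -3.614 1.676 0.835
endloop
endfacet
facet normal 0.776 -0.262 -0.573
outer loop
vertex -2.652 1.447 2.243
vertex -3.109 0.793 1.923
vertex -3.157 2.331 1.154
endloop
endfacet

endsolid


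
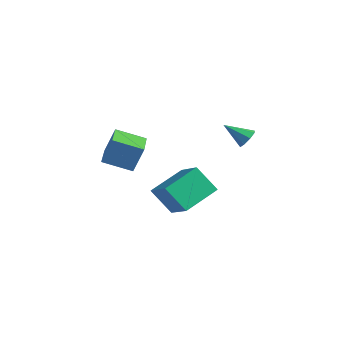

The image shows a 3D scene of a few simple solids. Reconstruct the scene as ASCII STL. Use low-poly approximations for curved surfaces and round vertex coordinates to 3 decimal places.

solid 
facet normal -0.568 -0.291 0.770
outer loop
vertex 3.274 0.7 -0.862
vertex 1.859 1.118 -1.747
vertex 3.207 -0.966 -1.541
endloop
endfacet
facet normal 0.823 -0.243 0.514
outer loop
vertex 4.041 -0.538 -2.673
vertex 3.274 0.7 -0.862
vertex 3.207 -0.966 -1.541
endloop
endfacet
facet normal -0.568 -0.291 0.770
outer loop
vertex 3.207 -0.966 -1.541
vertex 1.859 1.118 -1.747
vertex 1.792 -0.548 -2.426
endloop
endfacet
facet normal -0.037 -0.925 -0.377
outer loop
vertex 1.792 -0.548 -2.426
vertex 4.041 -0.538 -2.673
vertex 3.207 -0.966 -1.541
endloop
endfacet
facet normal 0.037 0.925 0.377
outer loop
vertex 3.274 0.7 -0.862
vertex 2.693 1.546 -2.879
vertex 1.859 1.118 -1.747
endloop
endfacet
facet normal 0.823 -0.243 0.514
outer loop
vertex 4.108 1.128 -1.994
vertex 3.274 0.7 -0.862
vertex 4.041 -0.538 -2.673
endloop
endfacet
facet normal 0.037 0.925 0.377
outer loop
vertex 4.108 1.128 -1.994
vertex 2.693 1.546 -2.879
vertex 3.274 0.7 -0.862
endloop
endfacet
facet normal -0.823 0.243 -0.514
outer loop
vertex 1.859 1.118 -1.747
vertex 2.693 1.546 -2.879
vertex 1.792 -0.548 -2.426
endloop
endfacet
facet normal -0.037 -0.925 -0.377
outer loop
vertex 2.626 -0.12 -3.558
vertex 4.041 -0.538 -2.673
vertex 1.792 -0.548 -2.426
endloop
endfacet
facet normal -0.823 0.243 -0.514
outer loop
vertex 1.792 -0.548 -2.426
vertex 2.693 1.546 -2.879
vertex 2.626 -0.12 -3.558
endloop
endfacet
facet normal 0.568 0.291 -0.770
outer loop
vertex 2.626 -0.12 -3.558
vertex 4.108 1.128 -1.994
vertex 4.041 -0.538 -2.673
endloop
endfacet
facet normal 0.568 0.291 -0.770
outer loop
vertex 2.693 1.546 -2.879
vertex 4.108 1.128 -1.994
vertex 2.626 -0.12 -3.558
endloop
endfacet
facet normal 0.653 0.494 -0.574
outer loop
vertex 3.871 3.168 0.254
vertex 3.462 3.4 -0.012
vertex 3.752 3.525 0.426
endloop
endfacet
facet normal 0.411 -0.281 0.867
outer loop
vertex 3.871 3.168 0.254
vertex 3.752 3.525 0.426
vertex 2.638 2.78 0.712
endloop
endfacet
facet normal 0.655 0.491 -0.574
outer loop
vertex 3.752 3.525 0.426
vertex 3.462 3.4 -0.012
vertex 3.464 3.809 0.34
endloop
endfacet
facet normal 0.031 0.318 0.948
outer loop
vertex 3.752 3.525 0.426
vertex 3.464 3.809 0.34
vertex 2.638 2.78 0.712
endloop
endfacet
facet normal 0.654 0.492 -0.575
outer loop
vertex 3.464 3.809 0.34
vertex 3.462 3.4 -0.012
vertex 3.175 3.853 0.049
endloop
endfacet
facet normal -0.506 0.622 0.597
outer loop
vertex 3.464 3.809 0.34
vertex 3.175 3.853 0.049
vertex 2.638 2.78 0.712
endloop
endfacet
facet normal 0.654 0.492 -0.575
outer loop
vertex 3.175 3.853 0.049
vertex 3.462 3.4 -0.012
vertex 3.053 3.632 -0.279
endloop
endfacet
facet normal -0.889 0.458 0.022
outer loop
vertex 3.175 3.853 0.049
vertex 3.053 3.632 -0.279
vertex 2.638 2.78 0.712
endloop
endfacet
facet normal 0.654 0.493 -0.574
outer loop
vertex 3.053 3.632 -0.279
vertex 3.462 3.4 -0.012
vertex 3.172 3.275 -0.45
endloop
endfacet
facet normal -0.891 -0.084 -0.445
outer loop
vertex 3.053 3.632 -0.279
vertex 3.172 3.275 -0.45
vertex 2.638 2.78 0.712
endloop
endfacet
facet normal 0.655 0.492 -0.574
outer loop
vertex 3.172 3.275 -0.45
vertex 3.462 3.4 -0.012
vertex 3.46 2.991 -0.365
endloop
endfacet
facet normal -0.514 -0.678 -0.525
outer loop
vertex 3.172 3.275 -0.45
vertex 3.46 2.991 -0.365
vertex 2.638 2.78 0.712
endloop
endfacet
facet normal 0.655 0.492 -0.574
outer loop
vertex 3.46 2.991 -0.365
vertex 3.462 3.4 -0.012
vertex 3.749 2.947 -0.073
endloop
endfacet
facet normal 0.025 -0.985 -0.173
outer loop
vertex 3.46 2.991 -0.365
vertex 3.749 2.947 -0.073
vertex 2.638 2.78 0.712
endloop
endfacet
facet normal 0.653 0.491 -0.576
outer loop
vertex 3.749 2.947 -0.073
vertex 3.462 3.4 -0.012
vertex 3.871 3.168 0.254
endloop
endfacet
facet normal 0.407 -0.820 0.402
outer loop
vertex 3.749 2.947 -0.073
vertex 3.871 3.168 0.254
vertex 2.638 2.78 0.712
endloop
endfacet
facet normal -0.720 0.687 -0.100
outer loop
vertex 0.869 -1.654 1.247
vertex 1.796 -0.753 0.766
vertex 0.646 -2.062 0.055
endloop
endfacet
facet normal -0.672 -0.653 0.349
outer loop
vertex 1.784 -3.147 0.214
vertex 0.869 -1.654 1.247
vertex 0.646 -2.062 0.055
endloop
endfacet
facet normal -0.720 0.687 -0.101
outer loop
vertex 0.646 -2.062 0.055
vertex 1.796 -0.753 0.766
vertex 1.574 -1.161 -0.427
endloop
endfacet
facet normal -0.174 -0.319 -0.932
outer loop
vertex 1.574 -1.161 -0.427
vertex 1.784 -3.147 0.214
vertex 0.646 -2.062 0.055
endloop
endfacet
facet normal 0.174 0.319 0.932
outer loop
vertex 0.869 -1.654 1.247
vertex 2.934 -1.838 0.925
vertex 1.796 -0.753 0.766
endloop
endfacet
facet normal -0.672 -0.653 0.348
outer loop
vertex 2.006 -2.739 1.407
vertex 0.869 -1.654 1.247
vertex 1.784 -3.147 0.214
endloop
endfacet
facet normal 0.174 0.319 0.932
outer loop
vertex 2.006 -2.739 1.407
vertex 2.934 -1.838 0.925
vertex 0.869 -1.654 1.247
endloop
endfacet
facet normal 0.672 0.654 -0.349
outer loop
vertex 1.796 -0.753 0.766
vertex 2.934 -1.838 0.925
vertex 1.574 -1.161 -0.427
endloop
endfacet
facet normal -0.173 -0.319 -0.932
outer loop
vertex 2.711 -2.246 -0.267
vertex 1.784 -3.147 0.214
vertex 1.574 -1.161 -0.427
endloop
endfacet
facet normal 0.672 0.653 -0.349
outer loop
vertex 1.574 -1.161 -0.427
vertex 2.934 -1.838 0.925
vertex 2.711 -2.246 -0.267
endloop
endfacet
facet normal 0.720 -0.687 0.101
outer loop
vertex 2.711 -2.246 -0.267
vertex 2.006 -2.739 1.407
vertex 1.784 -3.147 0.214
endloop
endfacet
facet normal 0.719 -0.687 0.101
outer loop
vertex 2.934 -1.838 0.925
vertex 2.006 -2.739 1.407
vertex 2.711 -2.246 -0.267
endloop
endfacet

endsolid


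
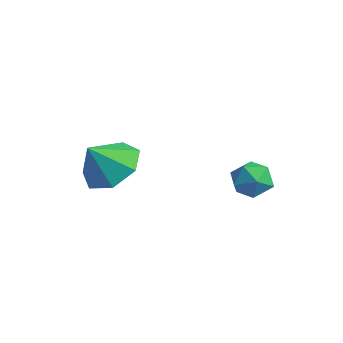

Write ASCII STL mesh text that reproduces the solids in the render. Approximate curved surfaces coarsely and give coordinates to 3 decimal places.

solid 
facet normal 0.094 0.599 -0.795
outer loop
vertex -0.917 -0.537 3.733
vertex -1.902 -0.709 3.487
vertex -1.51 0.029 4.089
endloop
endfacet
facet normal 0.538 0.034 0.842
outer loop
vertex -0.917 -0.537 3.733
vertex -1.51 0.029 4.089
vertex -2.018 -1.451 4.473
endloop
endfacet
facet normal 0.094 0.599 -0.795
outer loop
vertex -1.51 0.029 4.089
vertex -1.902 -0.709 3.487
vertex -2.398 0.039 3.992
endloop
endfacet
facet normal -0.101 0.282 0.954
outer loop
vertex -1.51 0.029 4.089
vertex -2.398 0.039 3.992
vertex -2.018 -1.451 4.473
endloop
endfacet
facet normal 0.094 0.599 -0.795
outer loop
vertex -2.398 0.039 3.992
vertex -1.902 -0.709 3.487
vertex -2.913 -0.514 3.514
endloop
endfacet
facet normal -0.707 0.048 0.706
outer loop
vertex -2.398 0.039 3.992
vertex -2.913 -0.514 3.514
vertex -2.018 -1.451 4.473
endloop
endfacet
facet normal 0.094 0.599 -0.795
outer loop
vertex -2.913 -0.514 3.514
vertex -1.902 -0.709 3.487
vertex -2.666 -1.214 3.016
endloop
endfacet
facet normal -0.822 -0.493 0.285
outer loop
vertex -2.913 -0.514 3.514
vertex -2.666 -1.214 3.016
vertex -2.018 -1.451 4.473
endloop
endfacet
facet normal 0.095 0.599 -0.795
outer loop
vertex -2.666 -1.214 3.016
vertex -1.902 -0.709 3.487
vertex -1.844 -1.534 2.873
endloop
endfacet
facet normal -0.361 -0.932 0.009
outer loop
vertex -2.666 -1.214 3.016
vertex -1.844 -1.534 2.873
vertex -2.018 -1.451 4.473
endloop
endfacet
facet normal 0.093 0.599 -0.796
outer loop
vertex -1.844 -1.534 2.873
vertex -1.902 -0.709 3.487
vertex -1.065 -1.232 3.191
endloop
endfacet
facet normal 0.330 -0.940 0.085
outer loop
vertex -1.844 -1.534 2.873
vertex -1.065 -1.232 3.191
vertex -2.018 -1.451 4.473
endloop
endfacet
facet normal 0.094 0.600 -0.795
outer loop
vertex -1.065 -1.232 3.191
vertex -1.902 -0.709 3.487
vertex -0.917 -0.537 3.733
endloop
endfacet
facet normal 0.730 -0.510 0.455
outer loop
vertex -1.065 -1.232 3.191
vertex -0.917 -0.537 3.733
vertex -2.018 -1.451 4.473
endloop
endfacet
facet normal -0.148 0.228 0.962
outer loop
vertex -0.023 2.98 3.285
vertex 0.36 2.384 3.485
vertex 0.704 3.027 3.386
endloop
endfacet
facet normal -0.131 0.818 0.560
outer loop
vertex -0.023 2.98 3.285
vertex 0.704 3.027 3.386
vertex 0.39 3.368 2.815
endloop
endfacet
facet normal -0.643 0.763 0.065
outer loop
vertex -0.023 2.98 3.285
vertex 0.39 3.368 2.815
vertex -0.149 2.936 2.561
endloop
endfacet
facet normal -0.977 0.140 0.161
outer loop
vertex -0.023 2.98 3.285
vertex -0.149 2.936 2.561
vertex -0.168 2.328 2.975
endloop
endfacet
facet normal -0.671 -0.191 0.716
outer loop
vertex -0.023 2.98 3.285
vertex -0.168 2.328 2.975
vertex 0.36 2.384 3.485
endloop
endfacet
facet normal 0.499 0.837 0.225
outer loop
vertex 0.39 3.368 2.815
vertex 0.704 3.027 3.386
vertex 1.028 3.012 2.725
endloop
endfacet
facet normal 0.470 -0.117 0.875
outer loop
vertex 0.704 3.027 3.386
vertex 0.36 2.384 3.485
vertex 1.009 2.404 3.139
endloop
endfacet
facet normal -0.376 -0.795 0.477
outer loop
vertex 0.36 2.384 3.485
vertex -0.168 2.328 2.975
vertex 0.47 1.972 2.885
endloop
endfacet
facet normal -0.870 -0.259 -0.420
outer loop
vertex -0.168 2.328 2.975
vertex -0.149 2.936 2.561
vertex 0.156 2.313 2.314
endloop
endfacet
facet normal -0.330 0.749 -0.575
outer loop
vertex -0.149 2.936 2.561
vertex 0.39 3.368 2.815
vertex 0.5 2.956 2.215
endloop
endfacet
facet normal 0.977 -0.140 -0.161
outer loop
vertex 0.883 2.36 2.415
vertex 1.028 3.012 2.725
vertex 1.009 2.404 3.139
endloop
endfacet
facet normal 0.643 -0.763 -0.065
outer loop
vertex 0.883 2.36 2.415
vertex 1.009 2.404 3.139
vertex 0.47 1.972 2.885
endloop
endfacet
facet normal 0.131 -0.818 -0.560
outer loop
vertex 0.883 2.36 2.415
vertex 0.47 1.972 2.885
vertex 0.156 2.313 2.314
endloop
endfacet
facet normal 0.148 -0.228 -0.962
outer loop
vertex 0.883 2.36 2.415
vertex 0.156 2.313 2.314
vertex 0.5 2.956 2.215
endloop
endfacet
facet normal 0.671 0.191 -0.716
outer loop
vertex 0.883 2.36 2.415
vertex 0.5 2.956 2.215
vertex 1.028 3.012 2.725
endloop
endfacet
facet normal 0.870 0.259 0.420
outer loop
vertex 1.009 2.404 3.139
vertex 1.028 3.012 2.725
vertex 0.704 3.027 3.386
endloop
endfacet
facet normal 0.330 -0.749 0.575
outer loop
vertex 0.47 1.972 2.885
vertex 1.009 2.404 3.139
vertex 0.36 2.384 3.485
endloop
endfacet
facet normal -0.499 -0.837 -0.225
outer loop
vertex 0.156 2.313 2.314
vertex 0.47 1.972 2.885
vertex -0.168 2.328 2.975
endloop
endfacet
facet normal -0.470 0.117 -0.875
outer loop
vertex 0.5 2.956 2.215
vertex 0.156 2.313 2.314
vertex -0.149 2.936 2.561
endloop
endfacet
facet normal 0.376 0.795 -0.477
outer loop
vertex 1.028 3.012 2.725
vertex 0.5 2.956 2.215
vertex 0.39 3.368 2.815
endloop
endfacet

endsolid


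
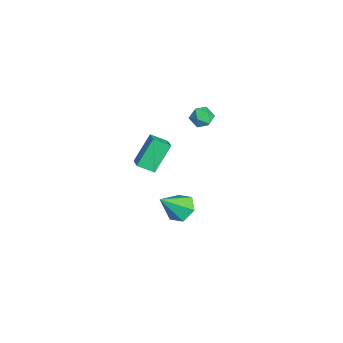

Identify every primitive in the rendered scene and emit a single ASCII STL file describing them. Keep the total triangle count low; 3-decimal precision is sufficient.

solid 
facet normal -0.363 0.521 0.772
outer loop
vertex 1.616 -3.672 4.121
vertex 1.815 -2.827 3.644
vertex 0.743 -3.691 3.723
endloop
endfacet
facet normal -0.201 -0.853 0.481
outer loop
vertex 1.385 -4.613 2.356
vertex 1.616 -3.672 4.121
vertex 0.743 -3.691 3.723
endloop
endfacet
facet normal -0.362 0.520 0.773
outer loop
vertex 0.743 -3.691 3.723
vertex 1.815 -2.827 3.644
vertex 0.941 -2.846 3.247
endloop
endfacet
facet normal -0.910 -0.020 -0.414
outer loop
vertex 0.941 -2.846 3.247
vertex 1.385 -4.613 2.356
vertex 0.743 -3.691 3.723
endloop
endfacet
facet normal 0.910 0.020 0.414
outer loop
vertex 1.616 -3.672 4.121
vertex 2.457 -3.749 2.277
vertex 1.815 -2.827 3.644
endloop
endfacet
facet normal -0.200 -0.853 0.481
outer loop
vertex 2.259 -4.594 2.753
vertex 1.616 -3.672 4.121
vertex 1.385 -4.613 2.356
endloop
endfacet
facet normal 0.910 0.020 0.414
outer loop
vertex 2.259 -4.594 2.753
vertex 2.457 -3.749 2.277
vertex 1.616 -3.672 4.121
endloop
endfacet
facet normal 0.200 0.853 -0.482
outer loop
vertex 1.815 -2.827 3.644
vertex 2.457 -3.749 2.277
vertex 0.941 -2.846 3.247
endloop
endfacet
facet normal -0.910 -0.020 -0.414
outer loop
vertex 1.584 -3.768 1.879
vertex 1.385 -4.613 2.356
vertex 0.941 -2.846 3.247
endloop
endfacet
facet normal 0.201 0.853 -0.481
outer loop
vertex 0.941 -2.846 3.247
vertex 2.457 -3.749 2.277
vertex 1.584 -3.768 1.879
endloop
endfacet
facet normal 0.362 -0.521 -0.773
outer loop
vertex 1.584 -3.768 1.879
vertex 2.259 -4.594 2.753
vertex 1.385 -4.613 2.356
endloop
endfacet
facet normal 0.364 -0.520 -0.773
outer loop
vertex 2.457 -3.749 2.277
vertex 2.259 -4.594 2.753
vertex 1.584 -3.768 1.879
endloop
endfacet
facet normal -0.573 0.816 0.079
outer loop
vertex -3.236 -0.131 1.413
vertex -3.159 -0.146 2.123
vertex -2.695 0.219 1.721
endloop
endfacet
facet normal -0.218 0.813 -0.541
outer loop
vertex -3.236 -0.131 1.413
vertex -2.695 0.219 1.721
vertex -2.584 -0.151 1.12
endloop
endfacet
facet normal -0.394 0.218 -0.893
outer loop
vertex -3.236 -0.131 1.413
vertex -2.584 -0.151 1.12
vertex -2.98 -0.745 1.15
endloop
endfacet
facet normal -0.858 -0.147 -0.492
outer loop
vertex -3.236 -0.131 1.413
vertex -2.98 -0.745 1.15
vertex -3.336 -0.742 1.77
endloop
endfacet
facet normal -0.969 0.223 0.110
outer loop
vertex -3.236 -0.131 1.413
vertex -3.336 -0.742 1.77
vertex -3.159 -0.146 2.123
endloop
endfacet
facet normal 0.479 0.784 -0.394
outer loop
vertex -2.584 -0.151 1.12
vertex -2.695 0.219 1.721
vertex -2.104 -0.178 1.65
endloop
endfacet
facet normal -0.095 0.789 0.607
outer loop
vertex -2.695 0.219 1.721
vertex -3.159 -0.146 2.123
vertex -2.46 -0.175 2.27
endloop
endfacet
facet normal -0.735 -0.171 0.657
outer loop
vertex -3.159 -0.146 2.123
vertex -3.336 -0.742 1.77
vertex -2.856 -0.769 2.3
endloop
endfacet
facet normal -0.555 -0.770 -0.315
outer loop
vertex -3.336 -0.742 1.77
vertex -2.98 -0.745 1.15
vertex -2.745 -1.139 1.699
endloop
endfacet
facet normal 0.195 -0.179 -0.964
outer loop
vertex -2.98 -0.745 1.15
vertex -2.584 -0.151 1.12
vertex -2.281 -0.774 1.297
endloop
endfacet
facet normal 0.858 0.147 0.492
outer loop
vertex -2.204 -0.789 2.007
vertex -2.104 -0.178 1.65
vertex -2.46 -0.175 2.27
endloop
endfacet
facet normal 0.394 -0.218 0.893
outer loop
vertex -2.204 -0.789 2.007
vertex -2.46 -0.175 2.27
vertex -2.856 -0.769 2.3
endloop
endfacet
facet normal 0.218 -0.813 0.541
outer loop
vertex -2.204 -0.789 2.007
vertex -2.856 -0.769 2.3
vertex -2.745 -1.139 1.699
endloop
endfacet
facet normal 0.573 -0.816 -0.079
outer loop
vertex -2.204 -0.789 2.007
vertex -2.745 -1.139 1.699
vertex -2.281 -0.774 1.297
endloop
endfacet
facet normal 0.969 -0.223 -0.110
outer loop
vertex -2.204 -0.789 2.007
vertex -2.281 -0.774 1.297
vertex -2.104 -0.178 1.65
endloop
endfacet
facet normal 0.555 0.770 0.315
outer loop
vertex -2.46 -0.175 2.27
vertex -2.104 -0.178 1.65
vertex -2.695 0.219 1.721
endloop
endfacet
facet normal -0.195 0.179 0.964
outer loop
vertex -2.856 -0.769 2.3
vertex -2.46 -0.175 2.27
vertex -3.159 -0.146 2.123
endloop
endfacet
facet normal -0.479 -0.784 0.394
outer loop
vertex -2.745 -1.139 1.699
vertex -2.856 -0.769 2.3
vertex -3.336 -0.742 1.77
endloop
endfacet
facet normal 0.095 -0.789 -0.607
outer loop
vertex -2.281 -0.774 1.297
vertex -2.745 -1.139 1.699
vertex -2.98 -0.745 1.15
endloop
endfacet
facet normal 0.735 0.171 -0.657
outer loop
vertex -2.104 -0.178 1.65
vertex -2.281 -0.774 1.297
vertex -2.584 -0.151 1.12
endloop
endfacet
facet normal -0.255 0.632 -0.732
outer loop
vertex 0.224 -1.941 -4.028
vertex -0.617 -1.912 -3.71
vertex -0.004 -1.323 -3.415
endloop
endfacet
facet normal 0.959 0.087 0.269
outer loop
vertex 0.224 -1.941 -4.028
vertex -0.004 -1.323 -3.415
vertex -0.143 -3.088 -2.35
endloop
endfacet
facet normal -0.255 0.632 -0.732
outer loop
vertex -0.004 -1.323 -3.415
vertex -0.617 -1.912 -3.71
vertex -0.846 -1.294 -3.097
endloop
endfacet
facet normal 0.326 0.469 0.821
outer loop
vertex -0.004 -1.323 -3.415
vertex -0.846 -1.294 -3.097
vertex -0.143 -3.088 -2.35
endloop
endfacet
facet normal -0.255 0.632 -0.732
outer loop
vertex -0.846 -1.294 -3.097
vertex -0.617 -1.912 -3.71
vertex -1.459 -1.883 -3.392
endloop
endfacet
facet normal -0.534 0.138 0.834
outer loop
vertex -0.846 -1.294 -3.097
vertex -1.459 -1.883 -3.392
vertex -0.143 -3.088 -2.35
endloop
endfacet
facet normal -0.255 0.633 -0.732
outer loop
vertex -1.459 -1.883 -3.392
vertex -0.617 -1.912 -3.71
vertex -1.23 -2.501 -4.006
endloop
endfacet
facet normal -0.762 -0.576 0.296
outer loop
vertex -1.459 -1.883 -3.392
vertex -1.23 -2.501 -4.006
vertex -0.143 -3.088 -2.35
endloop
endfacet
facet normal -0.255 0.633 -0.732
outer loop
vertex -1.23 -2.501 -4.006
vertex -0.617 -1.912 -3.71
vertex -0.388 -2.53 -4.324
endloop
endfacet
facet normal -0.129 -0.958 -0.255
outer loop
vertex -1.23 -2.501 -4.006
vertex -0.388 -2.53 -4.324
vertex -0.143 -3.088 -2.35
endloop
endfacet
facet normal -0.255 0.632 -0.732
outer loop
vertex -0.388 -2.53 -4.324
vertex -0.617 -1.912 -3.71
vertex 0.224 -1.941 -4.028
endloop
endfacet
facet normal 0.732 -0.626 -0.268
outer loop
vertex -0.388 -2.53 -4.324
vertex 0.224 -1.941 -4.028
vertex -0.143 -3.088 -2.35
endloop
endfacet

endsolid


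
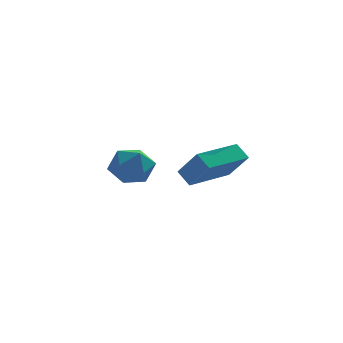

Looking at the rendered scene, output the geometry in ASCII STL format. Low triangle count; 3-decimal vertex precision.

solid 
facet normal -0.292 0.701 0.651
outer loop
vertex -1.927 1.987 -1.487
vertex -2.016 1.254 -0.738
vertex -1.104 1.76 -0.873
endloop
endfacet
facet normal 0.149 0.976 0.161
outer loop
vertex -1.927 1.987 -1.487
vertex -1.104 1.76 -0.873
vertex -0.965 1.909 -1.905
endloop
endfacet
facet normal -0.139 0.865 -0.482
outer loop
vertex -1.927 1.987 -1.487
vertex -0.965 1.909 -1.905
vertex -1.791 1.496 -2.407
endloop
endfacet
facet normal -0.759 0.522 -0.390
outer loop
vertex -1.927 1.987 -1.487
vertex -1.791 1.496 -2.407
vertex -2.44 1.091 -1.687
endloop
endfacet
facet normal -0.853 0.420 0.309
outer loop
vertex -1.927 1.987 -1.487
vertex -2.44 1.091 -1.687
vertex -2.016 1.254 -0.738
endloop
endfacet
facet normal 0.764 0.616 0.192
outer loop
vertex -0.965 1.909 -1.905
vertex -1.104 1.76 -0.873
vertex -0.46 1.129 -1.413
endloop
endfacet
facet normal 0.051 0.171 0.984
outer loop
vertex -1.104 1.76 -0.873
vertex -2.016 1.254 -0.738
vertex -1.109 0.724 -0.693
endloop
endfacet
facet normal -0.857 -0.283 0.431
outer loop
vertex -2.016 1.254 -0.738
vertex -2.44 1.091 -1.687
vertex -1.935 0.311 -1.195
endloop
endfacet
facet normal -0.704 -0.118 -0.701
outer loop
vertex -2.44 1.091 -1.687
vertex -1.791 1.496 -2.407
vertex -1.796 0.46 -2.227
endloop
endfacet
facet normal 0.297 0.437 -0.849
outer loop
vertex -1.791 1.496 -2.407
vertex -0.965 1.909 -1.905
vertex -0.884 0.966 -2.362
endloop
endfacet
facet normal 0.759 -0.522 0.390
outer loop
vertex -0.973 0.233 -1.613
vertex -0.46 1.129 -1.413
vertex -1.109 0.724 -0.693
endloop
endfacet
facet normal 0.139 -0.865 0.482
outer loop
vertex -0.973 0.233 -1.613
vertex -1.109 0.724 -0.693
vertex -1.935 0.311 -1.195
endloop
endfacet
facet normal -0.149 -0.976 -0.161
outer loop
vertex -0.973 0.233 -1.613
vertex -1.935 0.311 -1.195
vertex -1.796 0.46 -2.227
endloop
endfacet
facet normal 0.292 -0.701 -0.651
outer loop
vertex -0.973 0.233 -1.613
vertex -1.796 0.46 -2.227
vertex -0.884 0.966 -2.362
endloop
endfacet
facet normal 0.853 -0.420 -0.309
outer loop
vertex -0.973 0.233 -1.613
vertex -0.884 0.966 -2.362
vertex -0.46 1.129 -1.413
endloop
endfacet
facet normal 0.704 0.118 0.701
outer loop
vertex -1.109 0.724 -0.693
vertex -0.46 1.129 -1.413
vertex -1.104 1.76 -0.873
endloop
endfacet
facet normal -0.297 -0.437 0.849
outer loop
vertex -1.935 0.311 -1.195
vertex -1.109 0.724 -0.693
vertex -2.016 1.254 -0.738
endloop
endfacet
facet normal -0.764 -0.616 -0.192
outer loop
vertex -1.796 0.46 -2.227
vertex -1.935 0.311 -1.195
vertex -2.44 1.091 -1.687
endloop
endfacet
facet normal -0.051 -0.171 -0.984
outer loop
vertex -0.884 0.966 -2.362
vertex -1.796 0.46 -2.227
vertex -1.791 1.496 -2.407
endloop
endfacet
facet normal 0.857 0.283 -0.431
outer loop
vertex -0.46 1.129 -1.413
vertex -0.884 0.966 -2.362
vertex -0.965 1.909 -1.905
endloop
endfacet
facet normal -0.454 0.477 -0.752
outer loop
vertex 0.25 -3.376 -0.255
vertex 1.843 -1.873 -0.264
vertex 0.682 -3.837 -0.808
endloop
endfacet
facet normal -0.727 -0.686 0.004
outer loop
vertex 1.377 -4.567 0.344
vertex 0.25 -3.376 -0.255
vertex 0.682 -3.837 -0.808
endloop
endfacet
facet normal -0.454 0.477 -0.752
outer loop
vertex 0.682 -3.837 -0.808
vertex 1.843 -1.873 -0.264
vertex 2.275 -2.334 -0.817
endloop
endfacet
facet normal 0.515 -0.549 -0.658
outer loop
vertex 2.275 -2.334 -0.817
vertex 1.377 -4.567 0.344
vertex 0.682 -3.837 -0.808
endloop
endfacet
facet normal -0.515 0.549 0.658
outer loop
vertex 0.25 -3.376 -0.255
vertex 2.538 -2.603 0.888
vertex 1.843 -1.873 -0.264
endloop
endfacet
facet normal -0.727 -0.686 0.004
outer loop
vertex 0.945 -4.106 0.897
vertex 0.25 -3.376 -0.255
vertex 1.377 -4.567 0.344
endloop
endfacet
facet normal -0.515 0.549 0.658
outer loop
vertex 0.945 -4.106 0.897
vertex 2.538 -2.603 0.888
vertex 0.25 -3.376 -0.255
endloop
endfacet
facet normal 0.727 0.686 -0.004
outer loop
vertex 1.843 -1.873 -0.264
vertex 2.538 -2.603 0.888
vertex 2.275 -2.334 -0.817
endloop
endfacet
facet normal 0.515 -0.549 -0.658
outer loop
vertex 2.97 -3.064 0.335
vertex 1.377 -4.567 0.344
vertex 2.275 -2.334 -0.817
endloop
endfacet
facet normal 0.727 0.686 -0.004
outer loop
vertex 2.275 -2.334 -0.817
vertex 2.538 -2.603 0.888
vertex 2.97 -3.064 0.335
endloop
endfacet
facet normal 0.454 -0.477 0.752
outer loop
vertex 2.97 -3.064 0.335
vertex 0.945 -4.106 0.897
vertex 1.377 -4.567 0.344
endloop
endfacet
facet normal 0.454 -0.477 0.752
outer loop
vertex 2.538 -2.603 0.888
vertex 0.945 -4.106 0.897
vertex 2.97 -3.064 0.335
endloop
endfacet

endsolid


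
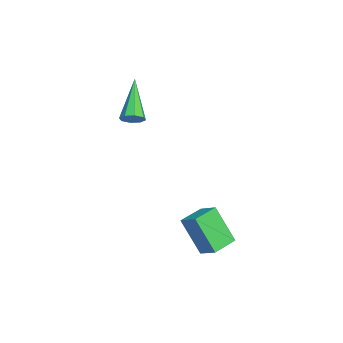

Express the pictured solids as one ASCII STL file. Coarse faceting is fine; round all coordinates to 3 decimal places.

solid 
facet normal -0.717 0.689 0.107
outer loop
vertex 1.909 -0.087 -0.526
vertex 2.5 0.458 -0.079
vertex 2.401 0.668 -2.096
endloop
endfacet
facet normal -0.642 -0.593 -0.486
outer loop
vertex 3.24 -0.138 -2.221
vertex 1.909 -0.087 -0.526
vertex 2.401 0.668 -2.096
endloop
endfacet
facet normal -0.717 0.689 0.107
outer loop
vertex 2.401 0.668 -2.096
vertex 2.5 0.458 -0.079
vertex 2.992 1.213 -1.649
endloop
endfacet
facet normal 0.271 0.417 -0.867
outer loop
vertex 2.992 1.213 -1.649
vertex 3.24 -0.138 -2.221
vertex 2.401 0.668 -2.096
endloop
endfacet
facet normal -0.271 -0.417 0.867
outer loop
vertex 1.909 -0.087 -0.526
vertex 3.339 -0.348 -0.204
vertex 2.5 0.458 -0.079
endloop
endfacet
facet normal -0.642 -0.593 -0.486
outer loop
vertex 2.748 -0.893 -0.651
vertex 1.909 -0.087 -0.526
vertex 3.24 -0.138 -2.221
endloop
endfacet
facet normal -0.271 -0.417 0.867
outer loop
vertex 2.748 -0.893 -0.651
vertex 3.339 -0.348 -0.204
vertex 1.909 -0.087 -0.526
endloop
endfacet
facet normal 0.642 0.593 0.486
outer loop
vertex 2.5 0.458 -0.079
vertex 3.339 -0.348 -0.204
vertex 2.992 1.213 -1.649
endloop
endfacet
facet normal 0.271 0.417 -0.867
outer loop
vertex 3.831 0.407 -1.774
vertex 3.24 -0.138 -2.221
vertex 2.992 1.213 -1.649
endloop
endfacet
facet normal 0.642 0.593 0.486
outer loop
vertex 2.992 1.213 -1.649
vertex 3.339 -0.348 -0.204
vertex 3.831 0.407 -1.774
endloop
endfacet
facet normal 0.717 -0.689 -0.107
outer loop
vertex 3.831 0.407 -1.774
vertex 2.748 -0.893 -0.651
vertex 3.24 -0.138 -2.221
endloop
endfacet
facet normal 0.717 -0.689 -0.107
outer loop
vertex 3.339 -0.348 -0.204
vertex 2.748 -0.893 -0.651
vertex 3.831 0.407 -1.774
endloop
endfacet
facet normal 0.755 -0.043 -0.655
outer loop
vertex -0.838 -3.043 3.214
vertex -1.12 -2.738 2.869
vertex -0.769 -2.639 3.267
endloop
endfacet
facet normal 0.452 -0.192 0.871
outer loop
vertex -0.838 -3.043 3.214
vertex -0.769 -2.639 3.267
vertex -2.78 -2.642 4.311
endloop
endfacet
facet normal 0.755 -0.044 -0.655
outer loop
vertex -0.769 -2.639 3.267
vertex -1.12 -2.738 2.869
vertex -0.905 -2.293 3.087
endloop
endfacet
facet normal 0.387 0.541 0.747
outer loop
vertex -0.769 -2.639 3.267
vertex -0.905 -2.293 3.087
vertex -2.78 -2.642 4.311
endloop
endfacet
facet normal 0.753 -0.042 -0.657
outer loop
vertex -0.905 -2.293 3.087
vertex -1.12 -2.738 2.869
vertex -1.168 -2.208 2.78
endloop
endfacet
facet normal -0.003 0.963 0.269
outer loop
vertex -0.905 -2.293 3.087
vertex -1.168 -2.208 2.78
vertex -2.78 -2.642 4.311
endloop
endfacet
facet normal 0.755 -0.041 -0.654
outer loop
vertex -1.168 -2.208 2.78
vertex -1.12 -2.738 2.869
vertex -1.402 -2.433 2.524
endloop
endfacet
facet normal -0.488 0.826 -0.280
outer loop
vertex -1.168 -2.208 2.78
vertex -1.402 -2.433 2.524
vertex -2.78 -2.642 4.311
endloop
endfacet
facet normal 0.754 -0.045 -0.656
outer loop
vertex -1.402 -2.433 2.524
vertex -1.12 -2.738 2.869
vertex -1.472 -2.837 2.471
endloop
endfacet
facet normal -0.786 0.212 -0.581
outer loop
vertex -1.402 -2.433 2.524
vertex -1.472 -2.837 2.471
vertex -2.78 -2.642 4.311
endloop
endfacet
facet normal 0.754 -0.044 -0.656
outer loop
vertex -1.472 -2.837 2.471
vertex -1.12 -2.738 2.869
vertex -1.335 -3.183 2.652
endloop
endfacet
facet normal -0.720 -0.524 -0.456
outer loop
vertex -1.472 -2.837 2.471
vertex -1.335 -3.183 2.652
vertex -2.78 -2.642 4.311
endloop
endfacet
facet normal 0.754 -0.044 -0.656
outer loop
vertex -1.335 -3.183 2.652
vertex -1.12 -2.738 2.869
vertex -1.073 -3.268 2.959
endloop
endfacet
facet normal -0.330 -0.944 0.020
outer loop
vertex -1.335 -3.183 2.652
vertex -1.073 -3.268 2.959
vertex -2.78 -2.642 4.311
endloop
endfacet
facet normal 0.754 -0.044 -0.656
outer loop
vertex -1.073 -3.268 2.959
vertex -1.12 -2.738 2.869
vertex -0.838 -3.043 3.214
endloop
endfacet
facet normal 0.155 -0.807 0.569
outer loop
vertex -1.073 -3.268 2.959
vertex -0.838 -3.043 3.214
vertex -2.78 -2.642 4.311
endloop
endfacet

endsolid


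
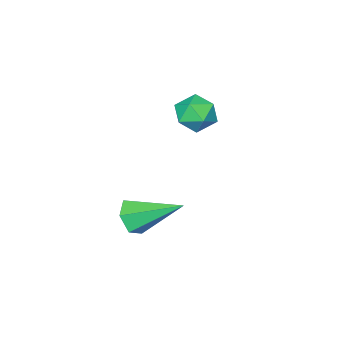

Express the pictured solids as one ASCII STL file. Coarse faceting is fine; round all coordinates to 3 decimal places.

solid 
facet normal 0.389 -0.781 -0.489
outer loop
vertex 2.435 -2.109 -1.691
vertex 1.801 -2.154 -2.124
vertex 2.392 -1.717 -2.351
endloop
endfacet
facet normal 0.755 0.584 0.298
outer loop
vertex 2.435 -2.109 -1.691
vertex 2.392 -1.717 -2.351
vertex 0.999 -0.546 -1.116
endloop
endfacet
facet normal 0.389 -0.780 -0.490
outer loop
vertex 2.392 -1.717 -2.351
vertex 1.801 -2.154 -2.124
vertex 1.757 -1.761 -2.785
endloop
endfacet
facet normal 0.272 0.833 -0.483
outer loop
vertex 2.392 -1.717 -2.351
vertex 1.757 -1.761 -2.785
vertex 0.999 -0.546 -1.116
endloop
endfacet
facet normal 0.389 -0.780 -0.490
outer loop
vertex 1.757 -1.761 -2.785
vertex 1.801 -2.154 -2.124
vertex 1.166 -2.198 -2.558
endloop
endfacet
facet normal -0.603 0.489 -0.630
outer loop
vertex 1.757 -1.761 -2.785
vertex 1.166 -2.198 -2.558
vertex 0.999 -0.546 -1.116
endloop
endfacet
facet normal 0.389 -0.781 -0.489
outer loop
vertex 1.166 -2.198 -2.558
vertex 1.801 -2.154 -2.124
vertex 1.209 -2.591 -1.897
endloop
endfacet
facet normal -0.995 -0.103 0.003
outer loop
vertex 1.166 -2.198 -2.558
vertex 1.209 -2.591 -1.897
vertex 0.999 -0.546 -1.116
endloop
endfacet
facet normal 0.389 -0.781 -0.489
outer loop
vertex 1.209 -2.591 -1.897
vertex 1.801 -2.154 -2.124
vertex 1.844 -2.547 -1.463
endloop
endfacet
facet normal -0.511 -0.352 0.784
outer loop
vertex 1.209 -2.591 -1.897
vertex 1.844 -2.547 -1.463
vertex 0.999 -0.546 -1.116
endloop
endfacet
facet normal 0.390 -0.780 -0.489
outer loop
vertex 1.844 -2.547 -1.463
vertex 1.801 -2.154 -2.124
vertex 2.435 -2.109 -1.691
endloop
endfacet
facet normal 0.365 -0.007 0.931
outer loop
vertex 1.844 -2.547 -1.463
vertex 2.435 -2.109 -1.691
vertex 0.999 -0.546 -1.116
endloop
endfacet
facet normal -0.776 -0.546 0.316
outer loop
vertex -3.268 -3.358 0.546
vertex -2.821 -4.089 0.382
vertex -2.767 -3.711 1.167
endloop
endfacet
facet normal -0.752 0.082 0.654
outer loop
vertex -3.268 -3.358 0.546
vertex -2.767 -3.711 1.167
vertex -2.773 -2.846 1.051
endloop
endfacet
facet normal -0.784 0.599 0.161
outer loop
vertex -3.268 -3.358 0.546
vertex -2.773 -2.846 1.051
vertex -2.83 -2.69 0.194
endloop
endfacet
facet normal -0.828 0.290 -0.480
outer loop
vertex -3.268 -3.358 0.546
vertex -2.83 -2.69 0.194
vertex -2.86 -3.458 -0.219
endloop
endfacet
facet normal -0.823 -0.417 -0.385
outer loop
vertex -3.268 -3.358 0.546
vertex -2.86 -3.458 -0.219
vertex -2.821 -4.089 0.382
endloop
endfacet
facet normal -0.121 0.131 0.984
outer loop
vertex -2.773 -2.846 1.051
vertex -2.767 -3.711 1.167
vertex -2.02 -3.262 1.199
endloop
endfacet
facet normal -0.161 -0.885 0.437
outer loop
vertex -2.767 -3.711 1.167
vertex -2.821 -4.089 0.382
vertex -2.05 -4.03 0.786
endloop
endfacet
facet normal -0.238 -0.678 -0.696
outer loop
vertex -2.821 -4.089 0.382
vertex -2.86 -3.458 -0.219
vertex -2.107 -3.874 -0.071
endloop
endfacet
facet normal -0.244 0.467 -0.850
outer loop
vertex -2.86 -3.458 -0.219
vertex -2.83 -2.69 0.194
vertex -2.113 -3.009 -0.187
endloop
endfacet
facet normal -0.172 0.967 0.187
outer loop
vertex -2.83 -2.69 0.194
vertex -2.773 -2.846 1.051
vertex -2.059 -2.631 0.598
endloop
endfacet
facet normal 0.828 -0.290 0.480
outer loop
vertex -1.612 -3.362 0.434
vertex -2.02 -3.262 1.199
vertex -2.05 -4.03 0.786
endloop
endfacet
facet normal 0.784 -0.599 -0.161
outer loop
vertex -1.612 -3.362 0.434
vertex -2.05 -4.03 0.786
vertex -2.107 -3.874 -0.071
endloop
endfacet
facet normal 0.752 -0.082 -0.654
outer loop
vertex -1.612 -3.362 0.434
vertex -2.107 -3.874 -0.071
vertex -2.113 -3.009 -0.187
endloop
endfacet
facet normal 0.776 0.546 -0.316
outer loop
vertex -1.612 -3.362 0.434
vertex -2.113 -3.009 -0.187
vertex -2.059 -2.631 0.598
endloop
endfacet
facet normal 0.823 0.417 0.385
outer loop
vertex -1.612 -3.362 0.434
vertex -2.059 -2.631 0.598
vertex -2.02 -3.262 1.199
endloop
endfacet
facet normal 0.244 -0.467 0.850
outer loop
vertex -2.05 -4.03 0.786
vertex -2.02 -3.262 1.199
vertex -2.767 -3.711 1.167
endloop
endfacet
facet normal 0.172 -0.967 -0.187
outer loop
vertex -2.107 -3.874 -0.071
vertex -2.05 -4.03 0.786
vertex -2.821 -4.089 0.382
endloop
endfacet
facet normal 0.121 -0.131 -0.984
outer loop
vertex -2.113 -3.009 -0.187
vertex -2.107 -3.874 -0.071
vertex -2.86 -3.458 -0.219
endloop
endfacet
facet normal 0.161 0.885 -0.437
outer loop
vertex -2.059 -2.631 0.598
vertex -2.113 -3.009 -0.187
vertex -2.83 -2.69 0.194
endloop
endfacet
facet normal 0.238 0.678 0.696
outer loop
vertex -2.02 -3.262 1.199
vertex -2.059 -2.631 0.598
vertex -2.773 -2.846 1.051
endloop
endfacet

endsolid
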